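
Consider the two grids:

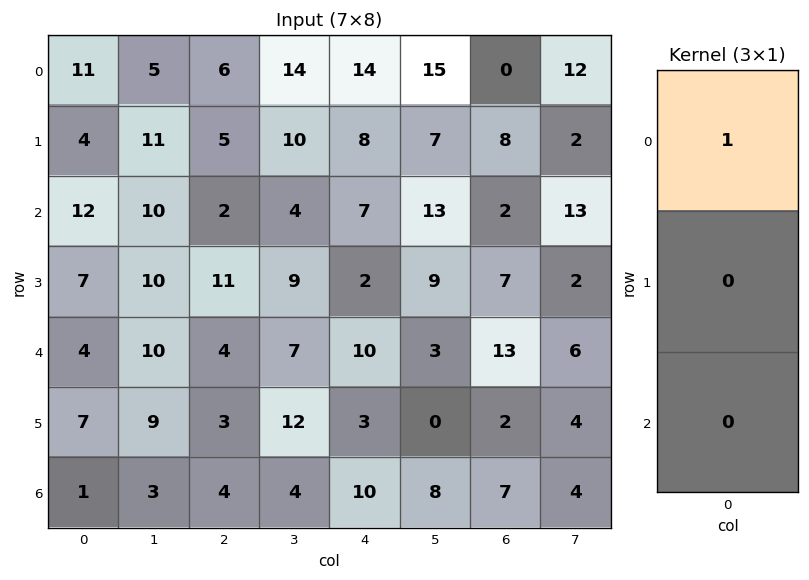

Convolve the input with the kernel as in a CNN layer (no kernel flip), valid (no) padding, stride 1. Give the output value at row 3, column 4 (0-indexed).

The receptive field on the input at this output position is [2 / 10 / 3]. Elementwise product with the kernel and sum: 2·1.

2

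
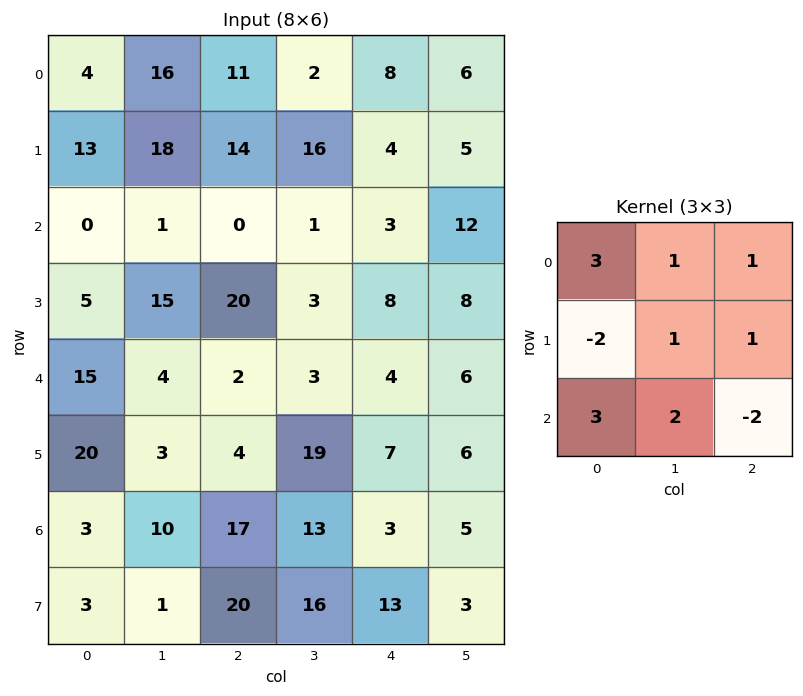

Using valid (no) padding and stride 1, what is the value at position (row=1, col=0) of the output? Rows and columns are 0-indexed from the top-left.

The receptive field on the input at this output position is [13 18 14 / 0 1 0 / 5 15 20]. Elementwise product with the kernel and sum: 13·3 + 18·1 + 14·1 + 0·-2 + 1·1 + 0·1 + 5·3 + 15·2 + 20·-2.

77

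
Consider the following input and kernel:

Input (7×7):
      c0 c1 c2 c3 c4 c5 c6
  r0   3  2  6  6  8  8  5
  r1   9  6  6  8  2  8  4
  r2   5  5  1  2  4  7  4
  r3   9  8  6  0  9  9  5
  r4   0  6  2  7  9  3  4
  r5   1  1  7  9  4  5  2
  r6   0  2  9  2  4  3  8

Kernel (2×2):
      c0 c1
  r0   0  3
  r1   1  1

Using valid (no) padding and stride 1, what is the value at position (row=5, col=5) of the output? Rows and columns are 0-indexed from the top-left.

The receptive field on the input at this output position is [5 2 / 3 8]. Elementwise product with the kernel and sum: 2·3 + 3·1 + 8·1.

17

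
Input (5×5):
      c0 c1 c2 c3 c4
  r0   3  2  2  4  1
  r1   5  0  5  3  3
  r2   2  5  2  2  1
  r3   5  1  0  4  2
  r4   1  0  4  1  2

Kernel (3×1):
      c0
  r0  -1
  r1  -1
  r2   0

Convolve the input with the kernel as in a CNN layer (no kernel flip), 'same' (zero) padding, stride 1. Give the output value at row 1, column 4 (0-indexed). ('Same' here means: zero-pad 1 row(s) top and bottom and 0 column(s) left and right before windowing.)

The receptive field on the zero-padded input at this output position is [1 / 3 / 1]. Elementwise product with the kernel and sum: 1·-1 + 3·-1.

-4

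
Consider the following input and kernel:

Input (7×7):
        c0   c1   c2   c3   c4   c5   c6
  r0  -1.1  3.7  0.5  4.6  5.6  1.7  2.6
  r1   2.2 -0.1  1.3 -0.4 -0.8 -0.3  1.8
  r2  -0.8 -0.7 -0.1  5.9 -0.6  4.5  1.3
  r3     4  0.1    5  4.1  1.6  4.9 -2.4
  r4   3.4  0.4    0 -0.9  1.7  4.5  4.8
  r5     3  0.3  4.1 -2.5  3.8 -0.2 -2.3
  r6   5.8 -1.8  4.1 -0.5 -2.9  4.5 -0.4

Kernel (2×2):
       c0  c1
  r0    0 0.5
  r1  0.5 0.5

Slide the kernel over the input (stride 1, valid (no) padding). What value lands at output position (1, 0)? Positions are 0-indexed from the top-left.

-0.8

The receptive field on the input at this output position is [2.2 -0.1 / -0.8 -0.7]. Elementwise product with the kernel and sum: -0.1·0.5 + -0.8·0.5 + -0.7·0.5.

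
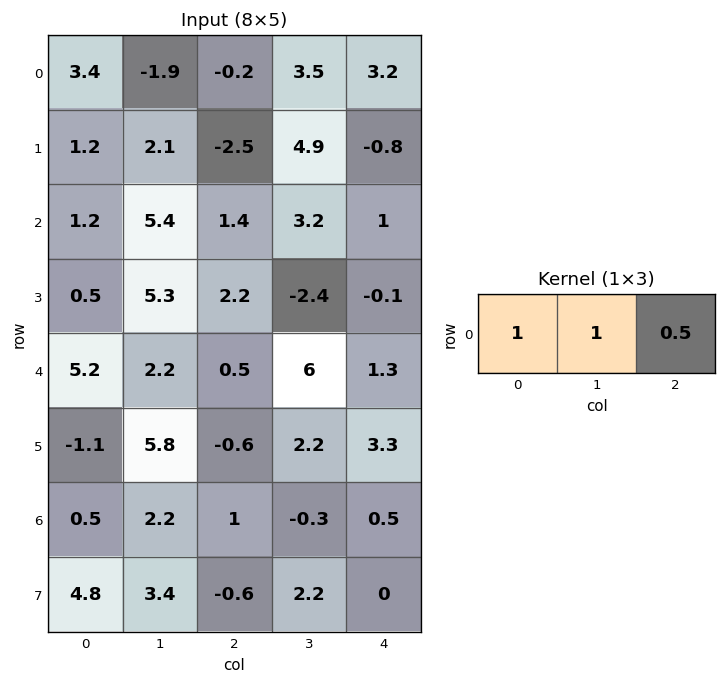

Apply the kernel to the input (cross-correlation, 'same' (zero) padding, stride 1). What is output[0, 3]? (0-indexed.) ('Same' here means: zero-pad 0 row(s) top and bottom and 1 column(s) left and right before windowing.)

4.9

The receptive field on the zero-padded input at this output position is [-0.2 3.5 3.2]. Elementwise product with the kernel and sum: -0.2·1 + 3.5·1 + 3.2·0.5.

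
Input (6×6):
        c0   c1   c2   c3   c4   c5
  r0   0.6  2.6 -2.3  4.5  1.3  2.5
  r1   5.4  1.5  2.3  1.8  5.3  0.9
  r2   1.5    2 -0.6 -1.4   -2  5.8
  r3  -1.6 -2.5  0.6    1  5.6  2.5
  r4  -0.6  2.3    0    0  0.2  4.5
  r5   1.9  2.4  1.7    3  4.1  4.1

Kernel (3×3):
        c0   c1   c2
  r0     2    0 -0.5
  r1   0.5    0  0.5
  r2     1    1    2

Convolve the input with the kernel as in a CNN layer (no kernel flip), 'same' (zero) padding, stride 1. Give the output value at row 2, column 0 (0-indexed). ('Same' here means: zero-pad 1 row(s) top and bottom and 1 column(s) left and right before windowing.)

-6.35

The receptive field on the zero-padded input at this output position is [0 5.4 1.5 / 0 1.5 2 / 0 -1.6 -2.5]. Elementwise product with the kernel and sum: 0·2 + 1.5·-0.5 + 0·0.5 + 2·0.5 + 0·1 + -1.6·1 + -2.5·2.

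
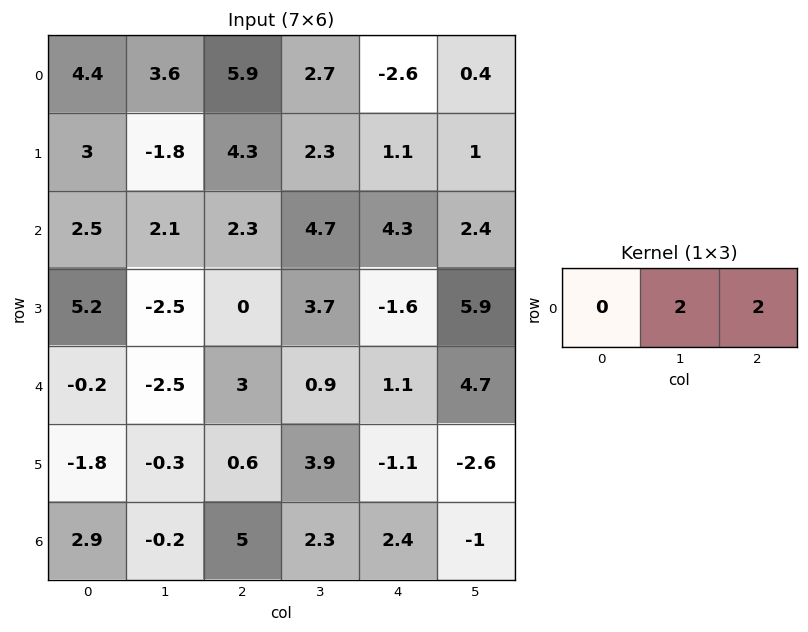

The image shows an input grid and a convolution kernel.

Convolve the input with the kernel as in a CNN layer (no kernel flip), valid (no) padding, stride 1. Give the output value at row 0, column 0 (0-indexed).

19

The receptive field on the input at this output position is [4.4 3.6 5.9]. Elementwise product with the kernel and sum: 3.6·2 + 5.9·2.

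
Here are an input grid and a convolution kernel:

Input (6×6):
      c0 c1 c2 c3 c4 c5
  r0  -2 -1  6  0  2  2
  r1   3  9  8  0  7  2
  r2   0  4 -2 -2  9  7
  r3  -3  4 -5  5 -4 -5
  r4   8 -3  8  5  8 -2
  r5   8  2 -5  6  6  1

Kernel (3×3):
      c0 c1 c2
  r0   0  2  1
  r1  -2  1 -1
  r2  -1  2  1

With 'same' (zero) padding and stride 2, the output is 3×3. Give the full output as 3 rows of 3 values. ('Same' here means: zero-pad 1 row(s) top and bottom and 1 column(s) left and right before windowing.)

Output[0,0]: The receptive field on the zero-padded input at this output position is [0 0 0 / 0 -2 -1 / 0 3 9]. Elementwise product with the kernel and sum: 0·2 + 0·1 + 0·-2 + -2·1 + -1·-1 + 0·-1 + 3·2 + 9·1.

14 15 16
9 -1 4
27 -2 -6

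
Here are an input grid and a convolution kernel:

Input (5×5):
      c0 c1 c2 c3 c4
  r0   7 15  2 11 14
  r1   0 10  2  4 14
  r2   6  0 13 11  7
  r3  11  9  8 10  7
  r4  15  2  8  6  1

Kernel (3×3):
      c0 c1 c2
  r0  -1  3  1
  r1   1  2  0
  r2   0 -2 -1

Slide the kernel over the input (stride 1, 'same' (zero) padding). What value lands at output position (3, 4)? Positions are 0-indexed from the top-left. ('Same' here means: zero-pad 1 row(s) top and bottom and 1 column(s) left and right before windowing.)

The receptive field on the zero-padded input at this output position is [11 7 0 / 10 7 0 / 6 1 0]. Elementwise product with the kernel and sum: 11·-1 + 7·3 + 0·1 + 10·1 + 7·2 + 1·-2 + 0·-1.

32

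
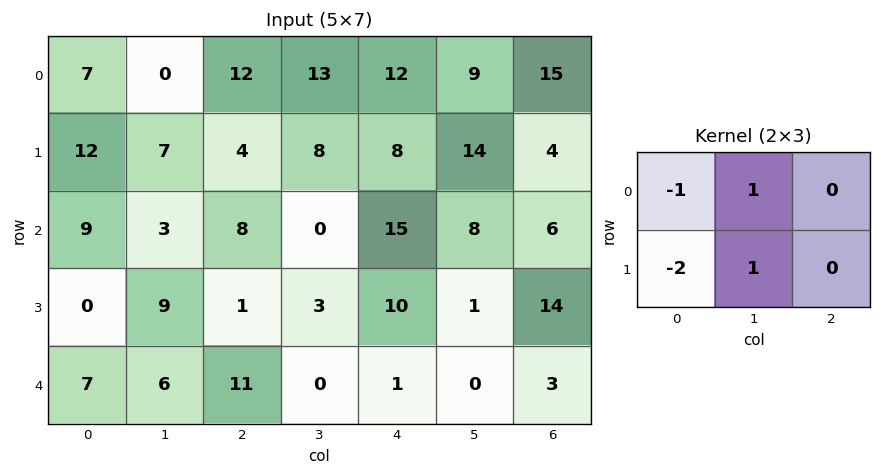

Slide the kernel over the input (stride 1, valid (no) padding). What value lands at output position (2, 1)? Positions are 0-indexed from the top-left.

-12

The receptive field on the input at this output position is [3 8 0 / 9 1 3]. Elementwise product with the kernel and sum: 3·-1 + 8·1 + 9·-2 + 1·1.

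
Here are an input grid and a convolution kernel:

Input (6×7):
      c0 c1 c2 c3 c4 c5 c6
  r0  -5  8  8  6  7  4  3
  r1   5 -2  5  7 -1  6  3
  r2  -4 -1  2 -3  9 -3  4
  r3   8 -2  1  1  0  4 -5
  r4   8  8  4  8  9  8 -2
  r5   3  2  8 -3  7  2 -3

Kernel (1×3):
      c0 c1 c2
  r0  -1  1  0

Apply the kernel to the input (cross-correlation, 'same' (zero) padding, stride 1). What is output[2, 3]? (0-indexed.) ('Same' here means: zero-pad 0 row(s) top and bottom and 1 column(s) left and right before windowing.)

The receptive field on the zero-padded input at this output position is [2 -3 9]. Elementwise product with the kernel and sum: 2·-1 + -3·1.

-5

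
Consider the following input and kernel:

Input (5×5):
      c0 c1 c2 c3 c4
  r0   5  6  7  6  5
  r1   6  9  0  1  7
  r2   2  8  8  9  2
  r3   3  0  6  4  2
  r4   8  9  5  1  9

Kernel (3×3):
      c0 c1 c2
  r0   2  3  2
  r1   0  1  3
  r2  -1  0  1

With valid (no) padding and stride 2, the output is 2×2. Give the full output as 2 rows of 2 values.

57 58
59 61

Output[0,0]: The receptive field on the input at this output position is [5 6 7 / 6 9 0 / 2 8 8]. Elementwise product with the kernel and sum: 5·2 + 6·3 + 7·2 + 9·1 + 0·3 + 2·-1 + 8·1.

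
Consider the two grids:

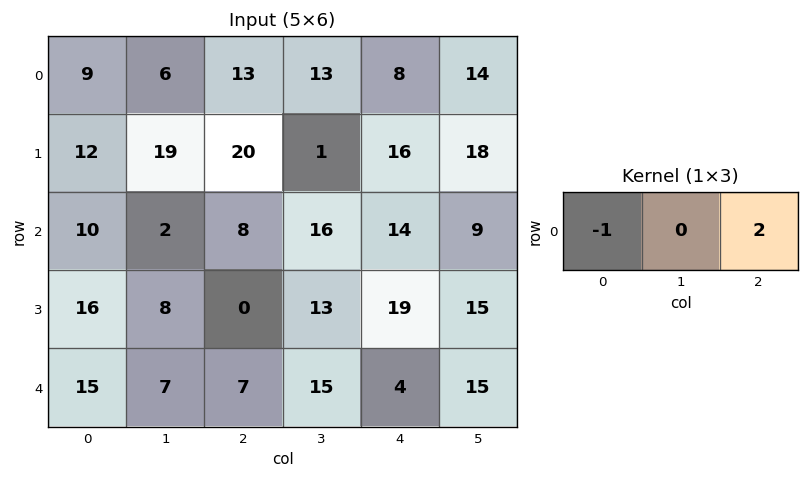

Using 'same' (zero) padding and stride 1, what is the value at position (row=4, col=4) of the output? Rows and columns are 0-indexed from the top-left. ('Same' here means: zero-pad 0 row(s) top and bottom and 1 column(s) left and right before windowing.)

15

The receptive field on the zero-padded input at this output position is [15 4 15]. Elementwise product with the kernel and sum: 15·-1 + 15·2.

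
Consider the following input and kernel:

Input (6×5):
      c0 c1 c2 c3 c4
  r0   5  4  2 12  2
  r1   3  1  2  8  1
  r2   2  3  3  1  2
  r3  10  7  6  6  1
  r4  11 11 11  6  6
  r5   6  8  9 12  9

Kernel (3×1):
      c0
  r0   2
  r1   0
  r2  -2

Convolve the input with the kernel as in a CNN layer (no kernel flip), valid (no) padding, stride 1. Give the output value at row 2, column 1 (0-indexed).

-16

The receptive field on the input at this output position is [3 / 7 / 11]. Elementwise product with the kernel and sum: 3·2 + 11·-2.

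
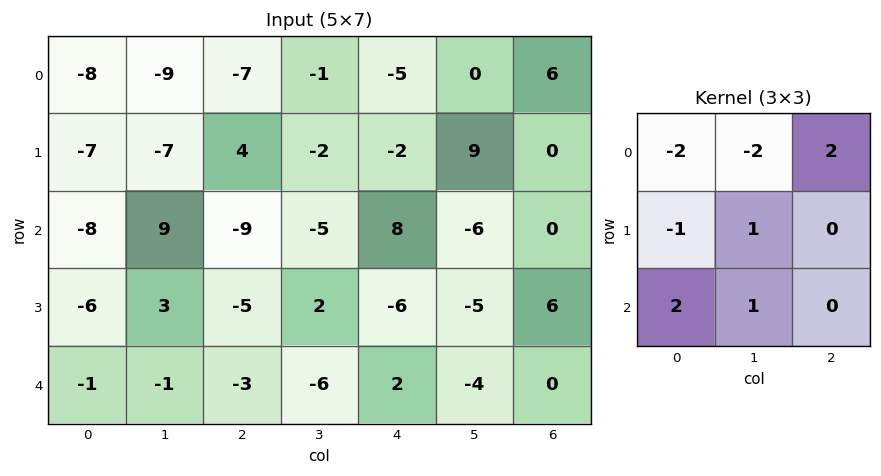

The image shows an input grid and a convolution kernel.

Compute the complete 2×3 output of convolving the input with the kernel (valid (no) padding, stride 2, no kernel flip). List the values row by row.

Output[0,0]: The receptive field on the input at this output position is [-8 -9 -7 / -7 -7 4 / -8 9 -9]. Elementwise product with the kernel and sum: -8·-2 + -9·-2 + -7·2 + -7·-1 + -7·1 + -8·2 + 9·1.

13 -23 43
-14 39 -3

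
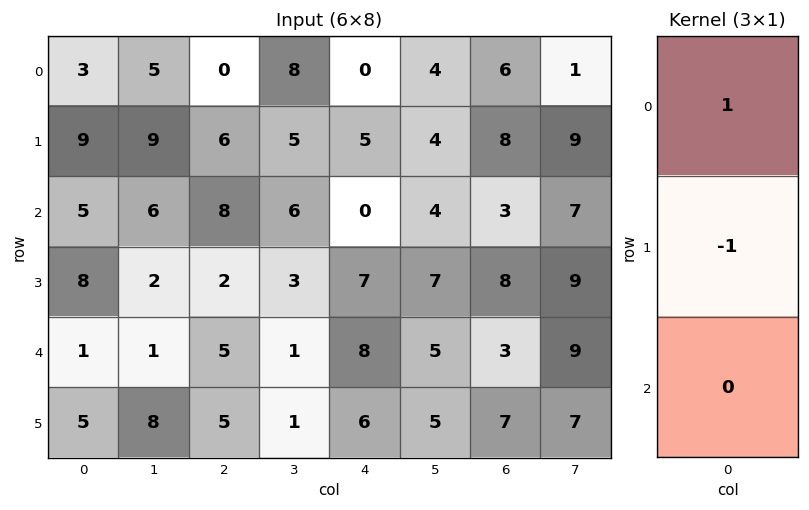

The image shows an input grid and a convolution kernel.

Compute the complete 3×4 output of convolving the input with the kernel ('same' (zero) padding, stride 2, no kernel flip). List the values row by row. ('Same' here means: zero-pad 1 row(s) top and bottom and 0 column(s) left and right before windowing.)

-3 0 0 -6
4 -2 5 5
7 -3 -1 5

Output[0,0]: The receptive field on the zero-padded input at this output position is [0 / 3 / 9]. Elementwise product with the kernel and sum: 0·1 + 3·-1.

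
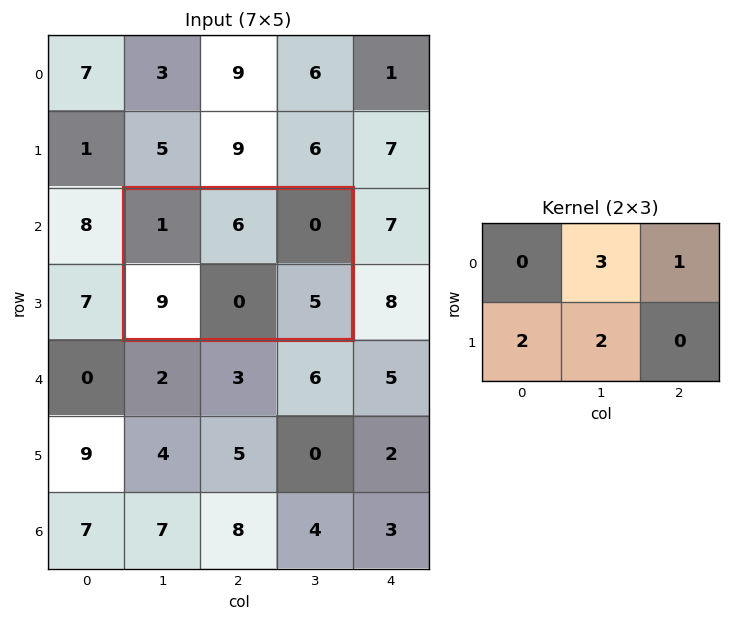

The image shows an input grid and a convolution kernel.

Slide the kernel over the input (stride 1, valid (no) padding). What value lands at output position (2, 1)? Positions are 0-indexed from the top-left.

36

The receptive field on the input at this output position is [1 6 0 / 9 0 5]. Elementwise product with the kernel and sum: 6·3 + 0·1 + 9·2 + 0·2.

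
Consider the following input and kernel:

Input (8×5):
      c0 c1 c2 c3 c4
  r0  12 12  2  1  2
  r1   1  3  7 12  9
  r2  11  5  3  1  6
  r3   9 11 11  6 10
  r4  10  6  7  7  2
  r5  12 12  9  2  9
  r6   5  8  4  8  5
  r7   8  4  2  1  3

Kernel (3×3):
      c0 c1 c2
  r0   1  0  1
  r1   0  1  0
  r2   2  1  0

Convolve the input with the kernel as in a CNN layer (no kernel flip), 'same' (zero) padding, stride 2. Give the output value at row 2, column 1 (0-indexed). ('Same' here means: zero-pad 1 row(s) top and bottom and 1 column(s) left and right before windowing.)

57

The receptive field on the zero-padded input at this output position is [11 11 6 / 6 7 7 / 12 9 2]. Elementwise product with the kernel and sum: 11·1 + 6·1 + 7·1 + 12·2 + 9·1.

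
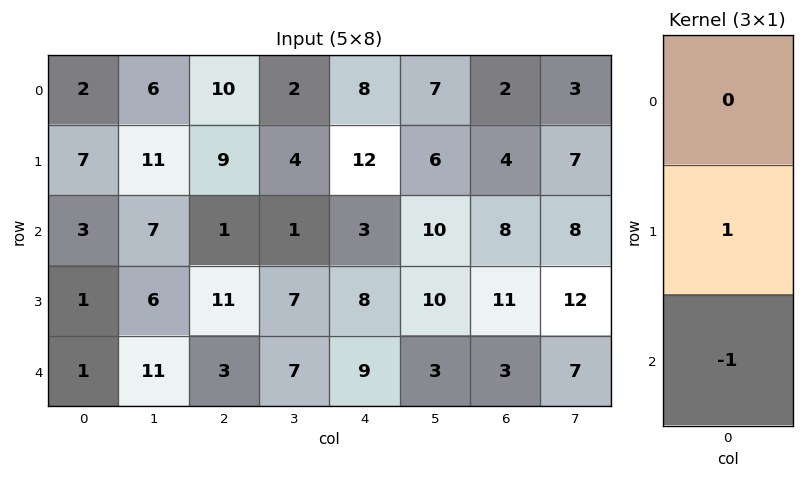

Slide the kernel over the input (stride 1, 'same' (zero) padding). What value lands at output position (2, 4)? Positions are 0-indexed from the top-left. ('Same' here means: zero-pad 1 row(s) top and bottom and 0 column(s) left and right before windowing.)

The receptive field on the zero-padded input at this output position is [12 / 3 / 8]. Elementwise product with the kernel and sum: 3·1 + 8·-1.

-5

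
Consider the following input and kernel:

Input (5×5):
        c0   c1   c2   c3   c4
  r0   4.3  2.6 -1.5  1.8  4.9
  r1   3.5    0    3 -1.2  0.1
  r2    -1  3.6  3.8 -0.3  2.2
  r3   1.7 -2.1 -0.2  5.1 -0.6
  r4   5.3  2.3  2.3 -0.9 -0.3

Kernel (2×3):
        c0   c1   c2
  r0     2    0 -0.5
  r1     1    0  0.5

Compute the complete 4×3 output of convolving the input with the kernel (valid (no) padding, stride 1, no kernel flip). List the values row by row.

14.35 3.7 -2.4
6.4 4.05 10.85
-2.3 7.8 6
9.95 -4.9 2.05

Output[0,0]: The receptive field on the input at this output position is [4.3 2.6 -1.5 / 3.5 0 3]. Elementwise product with the kernel and sum: 4.3·2 + -1.5·-0.5 + 3.5·1 + 3·0.5.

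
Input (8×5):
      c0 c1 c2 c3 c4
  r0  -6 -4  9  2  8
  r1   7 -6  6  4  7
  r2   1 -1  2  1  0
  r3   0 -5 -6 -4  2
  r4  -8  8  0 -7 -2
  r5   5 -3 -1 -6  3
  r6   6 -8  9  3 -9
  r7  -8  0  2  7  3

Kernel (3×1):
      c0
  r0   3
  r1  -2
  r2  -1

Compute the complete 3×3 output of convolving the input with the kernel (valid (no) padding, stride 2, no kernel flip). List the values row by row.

Output[0,0]: The receptive field on the input at this output position is [-6 / 7 / 1]. Elementwise product with the kernel and sum: -6·3 + 7·-2 + 1·-1.
Output[0,1]: The receptive field on the input at this output position is [9 / 6 / 2]. Elementwise product with the kernel and sum: 9·3 + 6·-2 + 2·-1.

-33 13 10
11 18 -2
-40 -7 -3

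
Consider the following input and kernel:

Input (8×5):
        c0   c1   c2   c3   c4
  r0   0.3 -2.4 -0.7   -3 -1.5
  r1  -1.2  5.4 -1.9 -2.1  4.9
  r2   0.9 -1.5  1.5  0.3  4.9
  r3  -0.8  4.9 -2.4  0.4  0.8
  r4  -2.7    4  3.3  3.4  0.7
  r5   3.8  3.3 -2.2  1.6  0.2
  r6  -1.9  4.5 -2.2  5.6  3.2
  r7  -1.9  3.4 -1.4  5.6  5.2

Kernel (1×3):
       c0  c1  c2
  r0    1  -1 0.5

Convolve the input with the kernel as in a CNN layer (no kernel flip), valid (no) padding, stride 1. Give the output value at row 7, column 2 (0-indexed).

The receptive field on the input at this output position is [-1.4 5.6 5.2]. Elementwise product with the kernel and sum: -1.4·1 + 5.6·-1 + 5.2·0.5.

-4.4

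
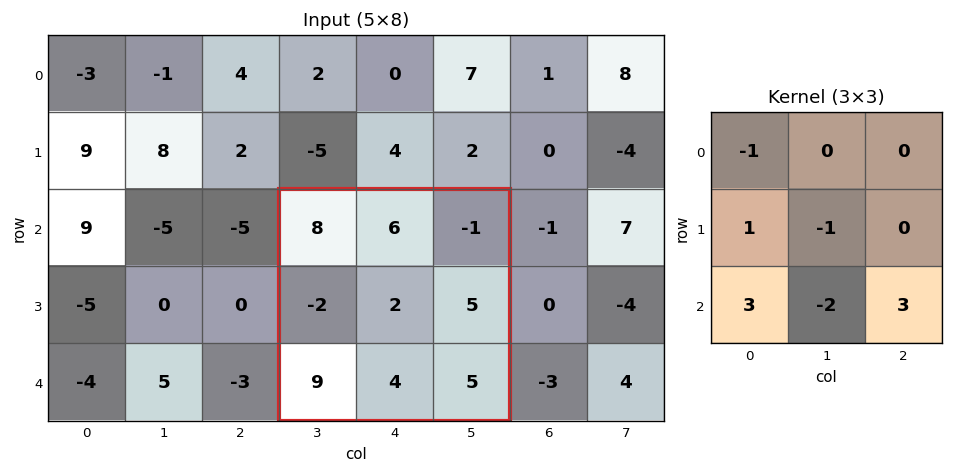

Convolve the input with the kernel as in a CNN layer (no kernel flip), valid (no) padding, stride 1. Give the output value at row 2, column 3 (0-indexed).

The receptive field on the input at this output position is [8 6 -1 / -2 2 5 / 9 4 5]. Elementwise product with the kernel and sum: 8·-1 + -2·1 + 2·-1 + 9·3 + 4·-2 + 5·3.

22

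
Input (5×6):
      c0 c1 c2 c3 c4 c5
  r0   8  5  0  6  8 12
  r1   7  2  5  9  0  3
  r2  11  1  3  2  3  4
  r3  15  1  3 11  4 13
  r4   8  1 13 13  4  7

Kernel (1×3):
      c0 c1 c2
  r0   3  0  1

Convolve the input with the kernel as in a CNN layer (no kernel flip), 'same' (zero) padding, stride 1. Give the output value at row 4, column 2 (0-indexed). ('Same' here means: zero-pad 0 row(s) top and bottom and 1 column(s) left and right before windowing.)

The receptive field on the zero-padded input at this output position is [1 13 13]. Elementwise product with the kernel and sum: 1·3 + 13·1.

16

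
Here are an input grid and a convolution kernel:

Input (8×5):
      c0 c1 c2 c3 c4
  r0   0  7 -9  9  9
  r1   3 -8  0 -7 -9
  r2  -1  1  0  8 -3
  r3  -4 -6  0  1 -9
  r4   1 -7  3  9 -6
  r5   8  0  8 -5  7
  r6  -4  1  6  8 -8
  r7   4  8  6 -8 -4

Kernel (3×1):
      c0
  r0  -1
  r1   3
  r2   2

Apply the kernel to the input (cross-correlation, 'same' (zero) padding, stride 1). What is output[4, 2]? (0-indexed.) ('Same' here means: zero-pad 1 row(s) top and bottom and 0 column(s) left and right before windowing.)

25

The receptive field on the zero-padded input at this output position is [0 / 3 / 8]. Elementwise product with the kernel and sum: 0·-1 + 3·3 + 8·2.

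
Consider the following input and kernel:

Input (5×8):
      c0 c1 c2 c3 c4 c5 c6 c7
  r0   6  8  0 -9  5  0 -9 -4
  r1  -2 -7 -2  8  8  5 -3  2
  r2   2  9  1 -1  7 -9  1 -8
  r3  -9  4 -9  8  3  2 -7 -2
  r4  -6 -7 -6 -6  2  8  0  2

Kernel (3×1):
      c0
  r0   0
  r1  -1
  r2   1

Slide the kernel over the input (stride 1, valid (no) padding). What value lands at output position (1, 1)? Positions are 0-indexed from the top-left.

-5

The receptive field on the input at this output position is [-7 / 9 / 4]. Elementwise product with the kernel and sum: 9·-1 + 4·1.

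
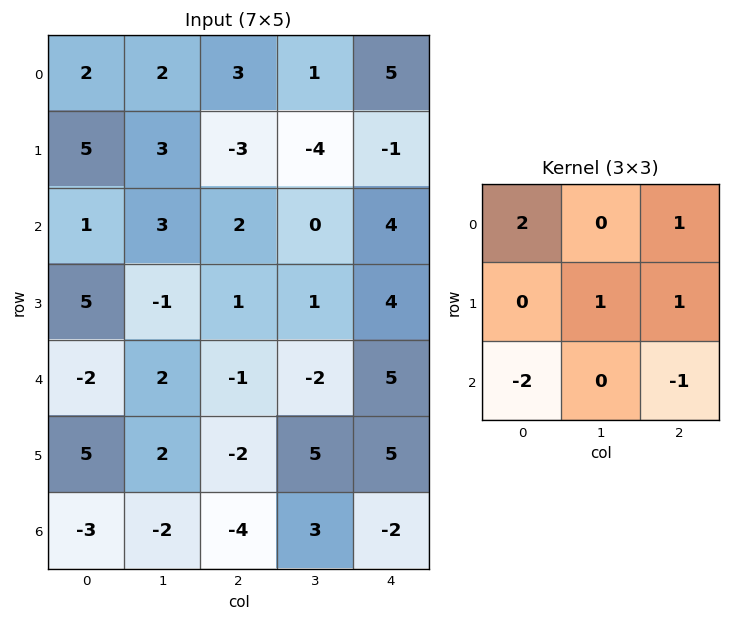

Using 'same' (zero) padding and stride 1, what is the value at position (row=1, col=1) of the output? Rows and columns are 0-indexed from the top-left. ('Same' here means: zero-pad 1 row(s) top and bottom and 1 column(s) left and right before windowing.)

3

The receptive field on the zero-padded input at this output position is [2 2 3 / 5 3 -3 / 1 3 2]. Elementwise product with the kernel and sum: 2·2 + 3·1 + 3·1 + -3·1 + 1·-2 + 2·-1.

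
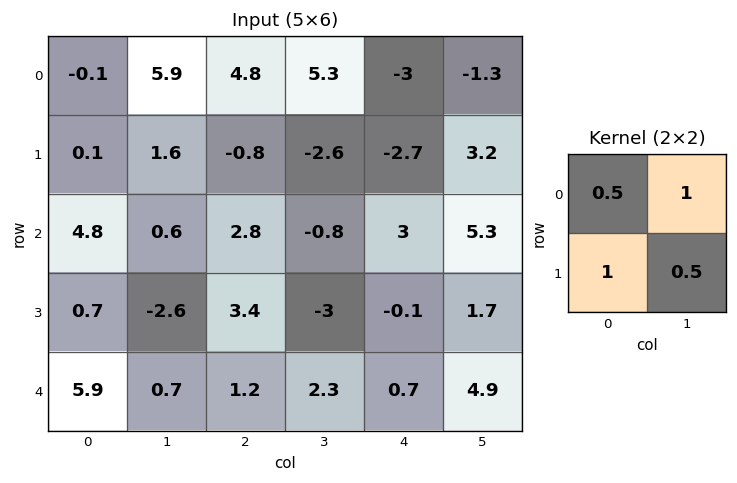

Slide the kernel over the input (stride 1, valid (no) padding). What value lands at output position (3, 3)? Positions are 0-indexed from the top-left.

The receptive field on the input at this output position is [-3 -0.1 / 2.3 0.7]. Elementwise product with the kernel and sum: -3·0.5 + -0.1·1 + 2.3·1 + 0.7·0.5.

1.05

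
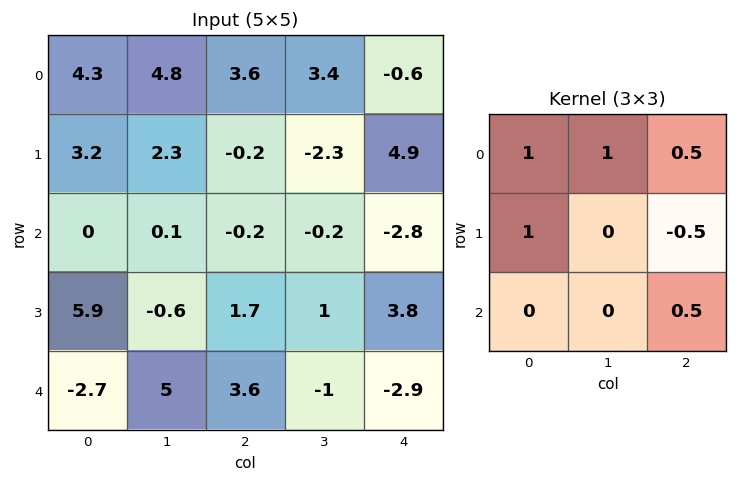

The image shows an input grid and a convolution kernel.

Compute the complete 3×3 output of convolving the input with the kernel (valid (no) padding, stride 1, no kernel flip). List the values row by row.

14.1 13.45 2.65
6.35 1.65 3.05
6.85 -1.8 -3.45

Output[0,0]: The receptive field on the input at this output position is [4.3 4.8 3.6 / 3.2 2.3 -0.2 / 0 0.1 -0.2]. Elementwise product with the kernel and sum: 4.3·1 + 4.8·1 + 3.6·0.5 + 3.2·1 + -0.2·-0.5 + -0.2·0.5.
Output[0,1]: The receptive field on the input at this output position is [4.8 3.6 3.4 / 2.3 -0.2 -2.3 / 0.1 -0.2 -0.2]. Elementwise product with the kernel and sum: 4.8·1 + 3.6·1 + 3.4·0.5 + 2.3·1 + -2.3·-0.5 + -0.2·0.5.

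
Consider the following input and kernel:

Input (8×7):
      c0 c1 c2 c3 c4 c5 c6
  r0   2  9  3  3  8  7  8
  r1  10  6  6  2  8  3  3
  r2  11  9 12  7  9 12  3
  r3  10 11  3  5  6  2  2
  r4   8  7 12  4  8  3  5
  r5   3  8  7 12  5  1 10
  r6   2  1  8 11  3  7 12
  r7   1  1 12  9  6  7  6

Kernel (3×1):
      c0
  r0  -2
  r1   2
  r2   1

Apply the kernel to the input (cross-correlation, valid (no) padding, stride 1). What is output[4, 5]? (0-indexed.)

The receptive field on the input at this output position is [3 / 1 / 7]. Elementwise product with the kernel and sum: 3·-2 + 1·2 + 7·1.

3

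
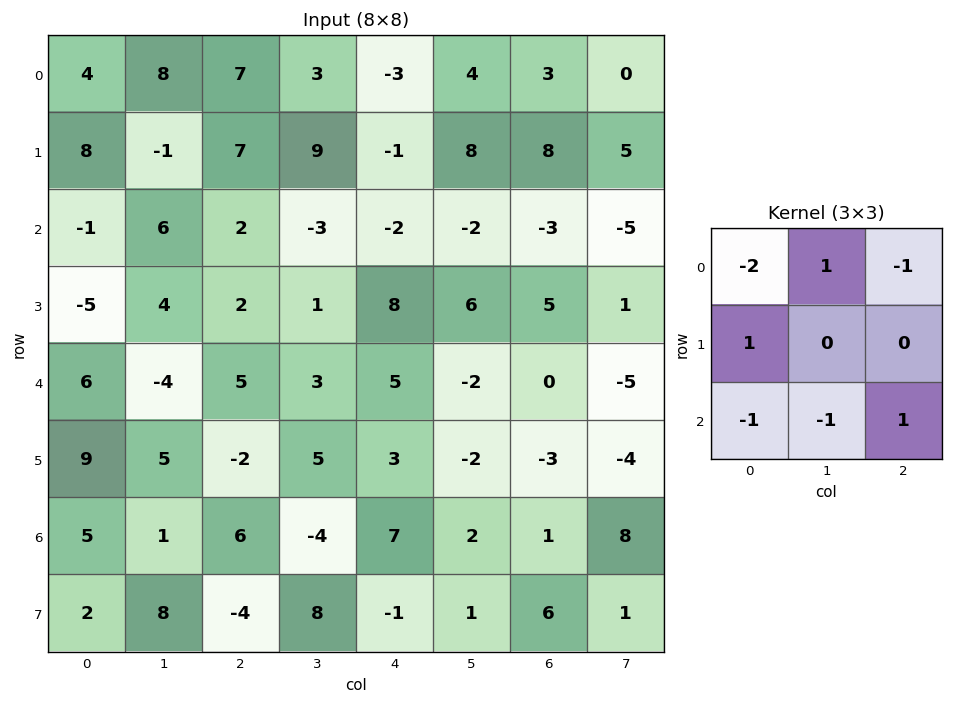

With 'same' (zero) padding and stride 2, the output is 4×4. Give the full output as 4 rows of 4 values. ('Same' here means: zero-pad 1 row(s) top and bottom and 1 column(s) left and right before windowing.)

-9 11 3 -7
18 1 -33 -25
-13 -9 -7 -9
10 -12 -15 1

Output[0,0]: The receptive field on the zero-padded input at this output position is [0 0 0 / 0 4 8 / 0 8 -1]. Elementwise product with the kernel and sum: 0·-2 + 0·1 + 0·-1 + 0·1 + 0·-1 + 8·-1 + -1·1.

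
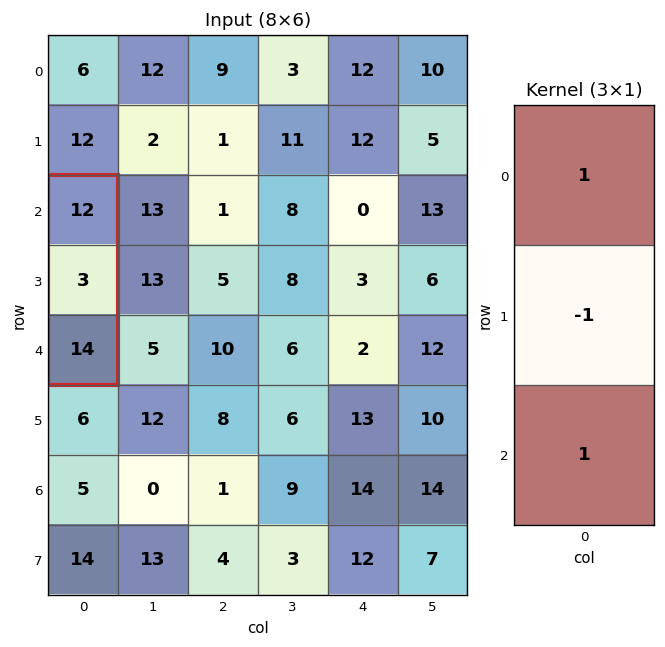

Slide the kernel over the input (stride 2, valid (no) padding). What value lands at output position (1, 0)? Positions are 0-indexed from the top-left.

23

The receptive field on the input at this output position is [12 / 3 / 14]. Elementwise product with the kernel and sum: 12·1 + 3·-1 + 14·1.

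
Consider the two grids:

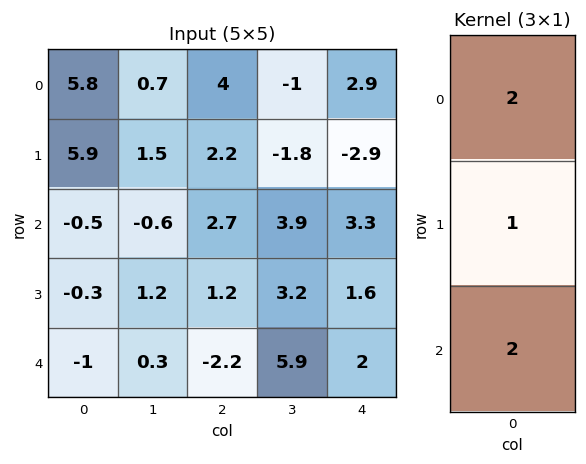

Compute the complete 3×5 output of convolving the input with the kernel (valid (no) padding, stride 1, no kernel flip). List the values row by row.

Output[0,0]: The receptive field on the input at this output position is [5.8 / 5.9 / -0.5]. Elementwise product with the kernel and sum: 5.8·2 + 5.9·1 + -0.5·2.
Output[0,1]: The receptive field on the input at this output position is [0.7 / 1.5 / -0.6]. Elementwise product with the kernel and sum: 0.7·2 + 1.5·1 + -0.6·2.

16.5 1.7 15.6 4 9.5
10.7 4.8 9.5 6.7 0.7
-3.3 0.6 2.2 22.8 12.2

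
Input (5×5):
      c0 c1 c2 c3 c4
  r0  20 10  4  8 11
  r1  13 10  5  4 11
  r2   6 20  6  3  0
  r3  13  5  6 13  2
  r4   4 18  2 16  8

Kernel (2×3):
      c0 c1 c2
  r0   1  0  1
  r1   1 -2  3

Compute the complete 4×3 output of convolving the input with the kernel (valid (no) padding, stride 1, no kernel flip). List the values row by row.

Output[0,0]: The receptive field on the input at this output position is [20 10 4 / 13 10 5]. Elementwise product with the kernel and sum: 20·1 + 4·1 + 13·1 + 10·-2 + 5·3.

32 30 45
2 31 16
33 55 -8
-7 80 2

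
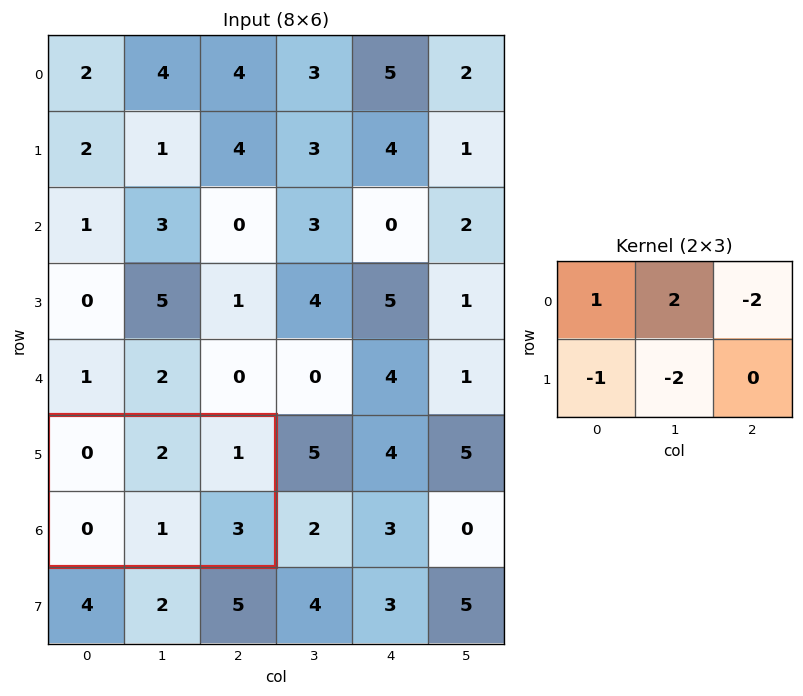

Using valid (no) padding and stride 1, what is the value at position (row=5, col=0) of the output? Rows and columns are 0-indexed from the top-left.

0

The receptive field on the input at this output position is [0 2 1 / 0 1 3]. Elementwise product with the kernel and sum: 0·1 + 2·2 + 1·-2 + 0·-1 + 1·-2.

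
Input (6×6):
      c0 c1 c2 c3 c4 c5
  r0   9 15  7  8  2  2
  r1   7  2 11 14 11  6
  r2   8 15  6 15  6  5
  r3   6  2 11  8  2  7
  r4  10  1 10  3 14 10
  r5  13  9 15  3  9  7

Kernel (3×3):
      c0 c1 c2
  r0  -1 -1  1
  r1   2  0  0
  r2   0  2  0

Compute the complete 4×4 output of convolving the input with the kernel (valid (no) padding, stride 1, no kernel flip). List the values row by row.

Output[0,0]: The receptive field on the input at this output position is [9 15 7 / 7 2 11 / 8 15 6]. Elementwise product with the kernel and sum: 9·-1 + 15·-1 + 7·1 + 7·2 + 15·2.

27 2 39 32
22 53 14 15
-3 18 13 28
41 27 9 21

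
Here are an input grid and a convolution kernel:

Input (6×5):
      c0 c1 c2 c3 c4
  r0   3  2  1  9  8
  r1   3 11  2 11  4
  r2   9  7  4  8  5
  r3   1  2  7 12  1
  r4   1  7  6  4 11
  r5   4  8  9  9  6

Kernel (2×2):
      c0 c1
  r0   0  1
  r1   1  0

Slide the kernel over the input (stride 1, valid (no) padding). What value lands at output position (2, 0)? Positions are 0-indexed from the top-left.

The receptive field on the input at this output position is [9 7 / 1 2]. Elementwise product with the kernel and sum: 7·1 + 1·1.

8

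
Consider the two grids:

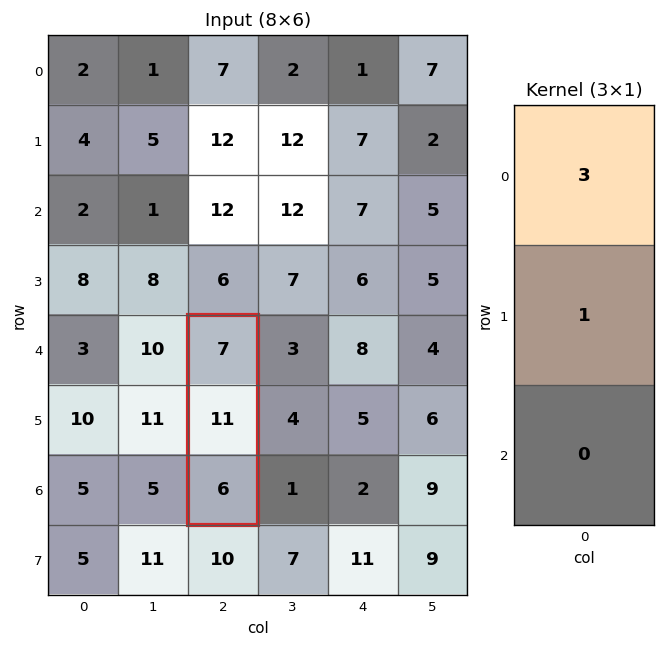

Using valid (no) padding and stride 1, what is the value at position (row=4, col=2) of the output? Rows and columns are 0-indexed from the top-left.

32

The receptive field on the input at this output position is [7 / 11 / 6]. Elementwise product with the kernel and sum: 7·3 + 11·1.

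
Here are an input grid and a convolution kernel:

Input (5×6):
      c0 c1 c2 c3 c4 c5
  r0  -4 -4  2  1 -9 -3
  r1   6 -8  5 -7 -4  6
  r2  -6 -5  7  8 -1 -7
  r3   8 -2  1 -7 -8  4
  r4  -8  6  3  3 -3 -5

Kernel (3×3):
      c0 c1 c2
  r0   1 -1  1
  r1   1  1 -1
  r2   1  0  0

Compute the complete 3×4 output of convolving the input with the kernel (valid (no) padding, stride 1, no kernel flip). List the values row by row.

Output[0,0]: The receptive field on the input at this output position is [-4 -4 2 / 6 -8 5 / -6 -5 7]. Elementwise product with the kernel and sum: -4·1 + -4·-1 + 2·1 + 6·1 + -8·1 + 5·-1 + -6·1.

-11 -6 1 -2
9 -28 25 10
3 8 3 -14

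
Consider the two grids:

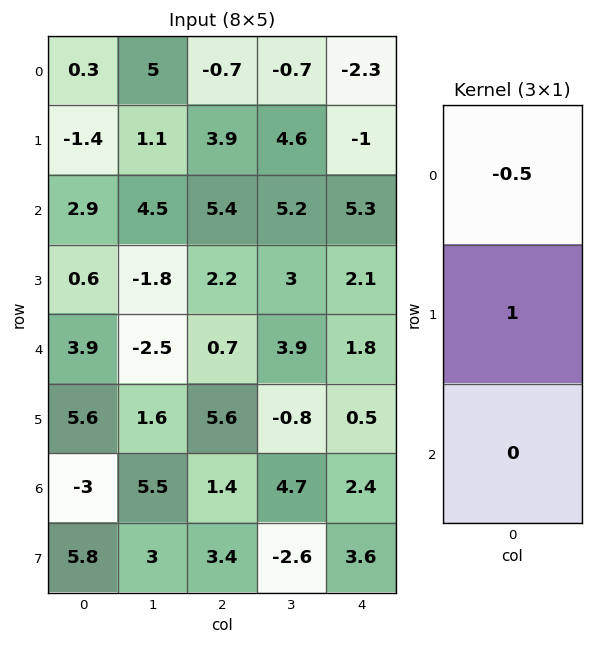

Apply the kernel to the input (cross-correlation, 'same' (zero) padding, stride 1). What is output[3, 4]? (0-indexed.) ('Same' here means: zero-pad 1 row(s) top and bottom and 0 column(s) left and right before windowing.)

-0.55

The receptive field on the zero-padded input at this output position is [5.3 / 2.1 / 1.8]. Elementwise product with the kernel and sum: 5.3·-0.5 + 2.1·1.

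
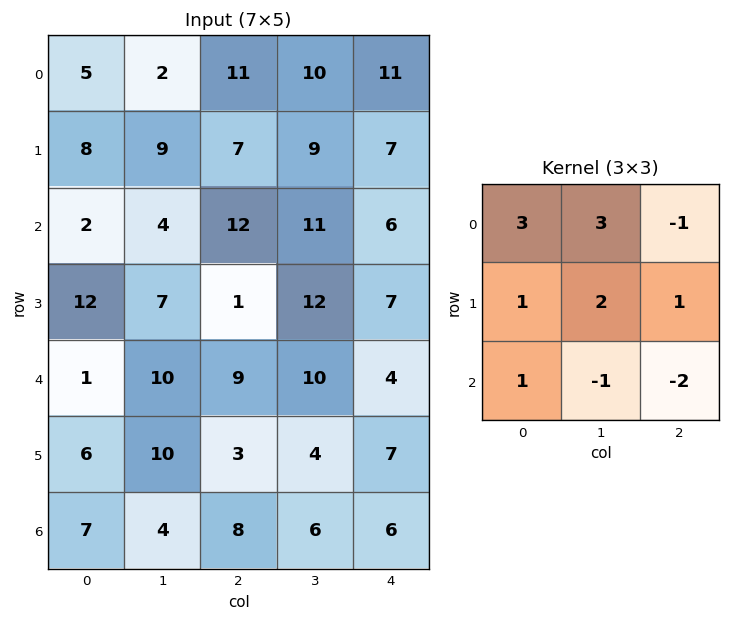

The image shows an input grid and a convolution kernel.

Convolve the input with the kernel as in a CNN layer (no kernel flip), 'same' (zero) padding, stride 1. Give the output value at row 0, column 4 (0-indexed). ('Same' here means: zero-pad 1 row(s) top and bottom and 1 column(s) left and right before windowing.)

The receptive field on the zero-padded input at this output position is [0 0 0 / 10 11 0 / 9 7 0]. Elementwise product with the kernel and sum: 0·3 + 0·3 + 0·-1 + 10·1 + 11·2 + 0·1 + 9·1 + 7·-1 + 0·-2.

34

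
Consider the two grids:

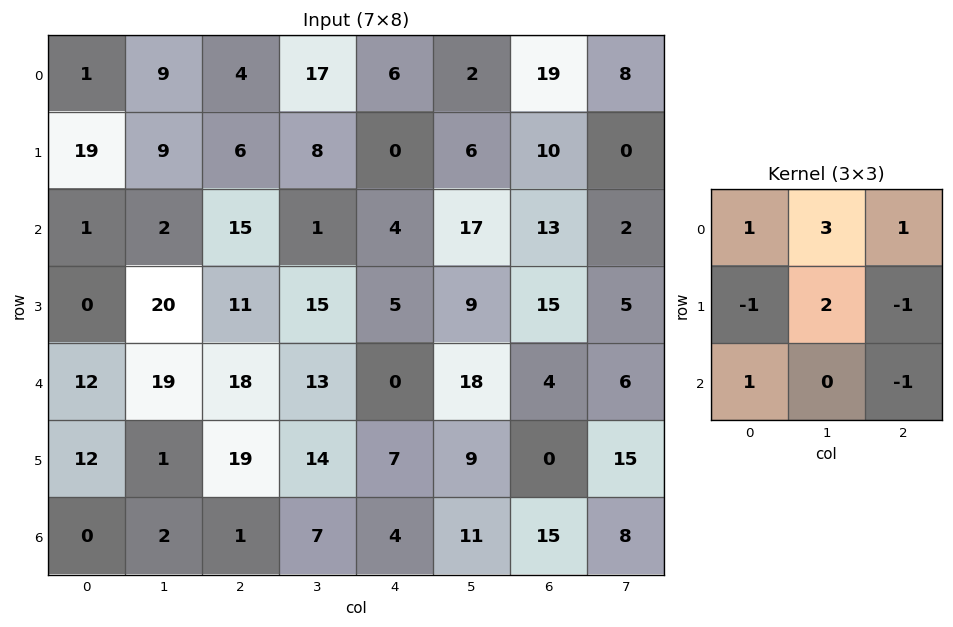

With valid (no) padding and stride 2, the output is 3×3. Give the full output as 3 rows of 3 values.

Output[0,0]: The receptive field on the input at this output position is [1 9 4 / 19 9 6 / 1 2 15]. Elementwise product with the kernel and sum: 1·1 + 9·3 + 4·1 + 19·-1 + 9·2 + 6·-1 + 1·1 + 15·-1.

11 82 24
45 54 62
57 56 58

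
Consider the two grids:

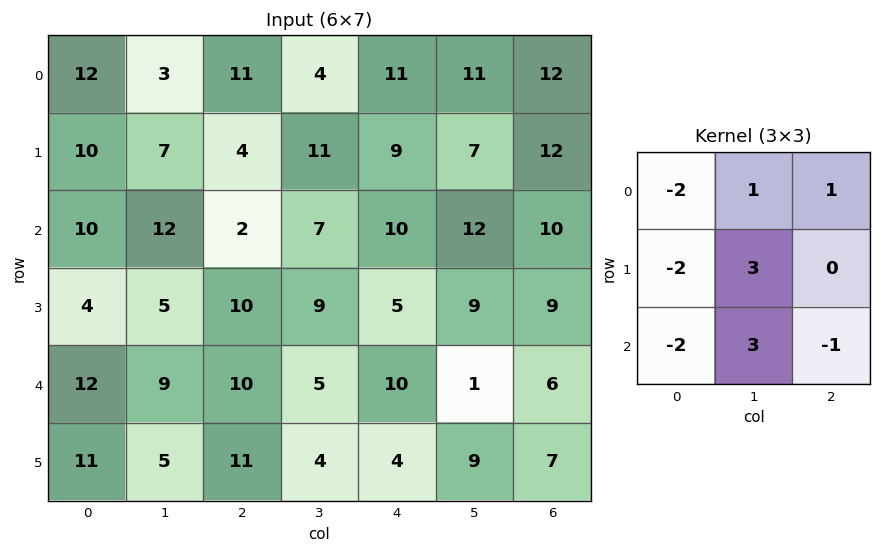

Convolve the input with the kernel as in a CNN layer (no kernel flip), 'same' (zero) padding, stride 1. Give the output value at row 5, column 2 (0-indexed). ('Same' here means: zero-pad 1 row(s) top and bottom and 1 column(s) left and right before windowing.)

The receptive field on the zero-padded input at this output position is [9 10 5 / 5 11 4 / 0 0 0]. Elementwise product with the kernel and sum: 9·-2 + 10·1 + 5·1 + 5·-2 + 11·3 + 0·-2 + 0·3 + 0·-1.

20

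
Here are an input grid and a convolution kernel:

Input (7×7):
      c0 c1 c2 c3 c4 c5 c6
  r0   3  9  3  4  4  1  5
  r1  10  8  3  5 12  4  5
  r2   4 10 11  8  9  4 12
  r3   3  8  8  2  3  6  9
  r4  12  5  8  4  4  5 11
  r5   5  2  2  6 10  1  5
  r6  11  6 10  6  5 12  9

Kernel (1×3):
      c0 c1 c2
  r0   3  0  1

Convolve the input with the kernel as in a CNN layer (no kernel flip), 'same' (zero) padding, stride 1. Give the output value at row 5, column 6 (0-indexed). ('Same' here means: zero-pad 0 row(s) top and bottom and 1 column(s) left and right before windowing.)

The receptive field on the zero-padded input at this output position is [1 5 0]. Elementwise product with the kernel and sum: 1·3 + 0·1.

3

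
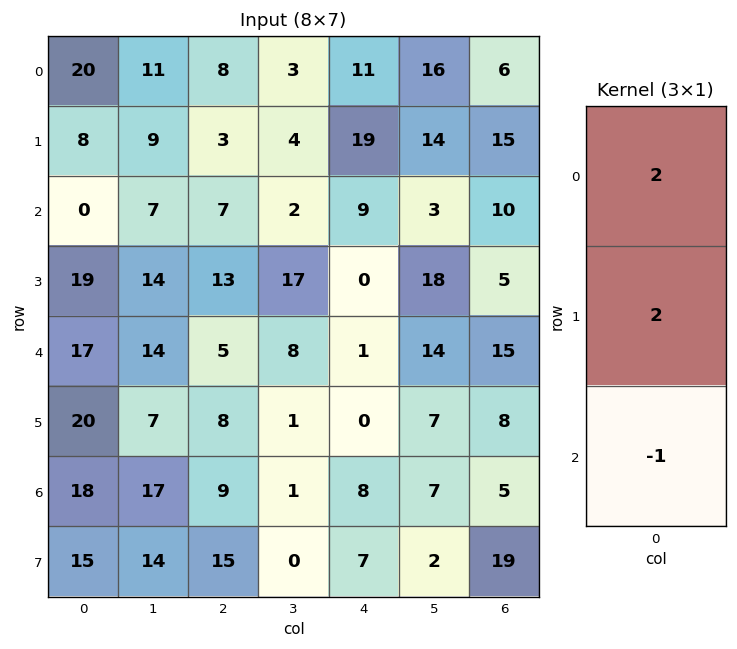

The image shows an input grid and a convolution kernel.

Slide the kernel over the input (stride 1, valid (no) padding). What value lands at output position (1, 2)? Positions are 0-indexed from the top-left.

7

The receptive field on the input at this output position is [3 / 7 / 13]. Elementwise product with the kernel and sum: 3·2 + 7·2 + 13·-1.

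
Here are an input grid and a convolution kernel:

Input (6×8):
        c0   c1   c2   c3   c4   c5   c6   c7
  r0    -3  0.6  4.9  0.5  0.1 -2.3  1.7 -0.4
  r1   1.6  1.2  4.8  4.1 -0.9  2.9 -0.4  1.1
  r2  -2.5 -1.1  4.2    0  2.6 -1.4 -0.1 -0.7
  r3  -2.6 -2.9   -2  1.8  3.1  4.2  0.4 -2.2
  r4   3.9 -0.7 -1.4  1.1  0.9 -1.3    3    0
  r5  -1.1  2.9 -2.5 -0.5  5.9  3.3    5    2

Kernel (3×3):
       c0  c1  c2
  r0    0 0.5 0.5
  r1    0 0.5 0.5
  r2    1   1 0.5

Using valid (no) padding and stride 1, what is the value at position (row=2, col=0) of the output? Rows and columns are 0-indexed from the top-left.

1.6

The receptive field on the input at this output position is [-2.5 -1.1 4.2 / -2.6 -2.9 -2 / 3.9 -0.7 -1.4]. Elementwise product with the kernel and sum: -1.1·0.5 + 4.2·0.5 + -2.9·0.5 + -2·0.5 + 3.9·1 + -0.7·1 + -1.4·0.5.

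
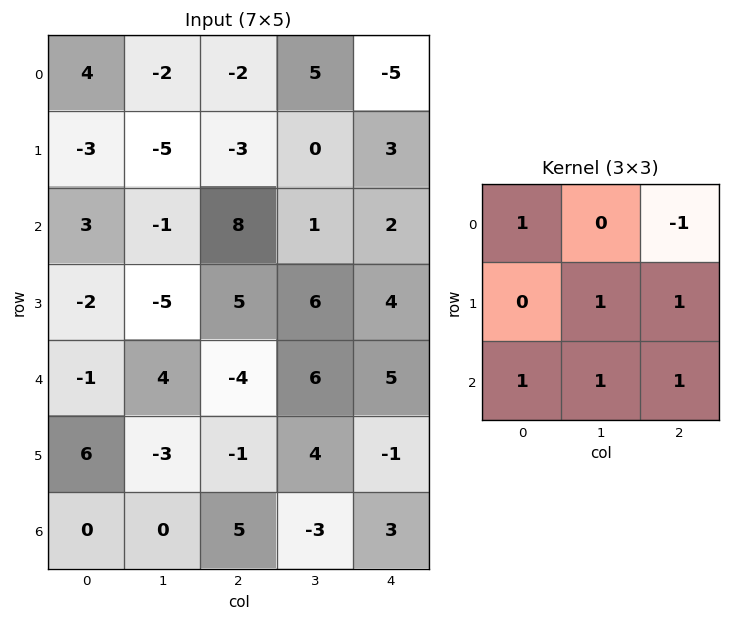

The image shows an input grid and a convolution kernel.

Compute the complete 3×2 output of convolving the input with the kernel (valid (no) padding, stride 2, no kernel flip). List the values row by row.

8 17
-6 23
4 -1

Output[0,0]: The receptive field on the input at this output position is [4 -2 -2 / -3 -5 -3 / 3 -1 8]. Elementwise product with the kernel and sum: 4·1 + -2·-1 + -5·1 + -3·1 + 3·1 + -1·1 + 8·1.
Output[0,1]: The receptive field on the input at this output position is [-2 5 -5 / -3 0 3 / 8 1 2]. Elementwise product with the kernel and sum: -2·1 + -5·-1 + 0·1 + 3·1 + 8·1 + 1·1 + 2·1.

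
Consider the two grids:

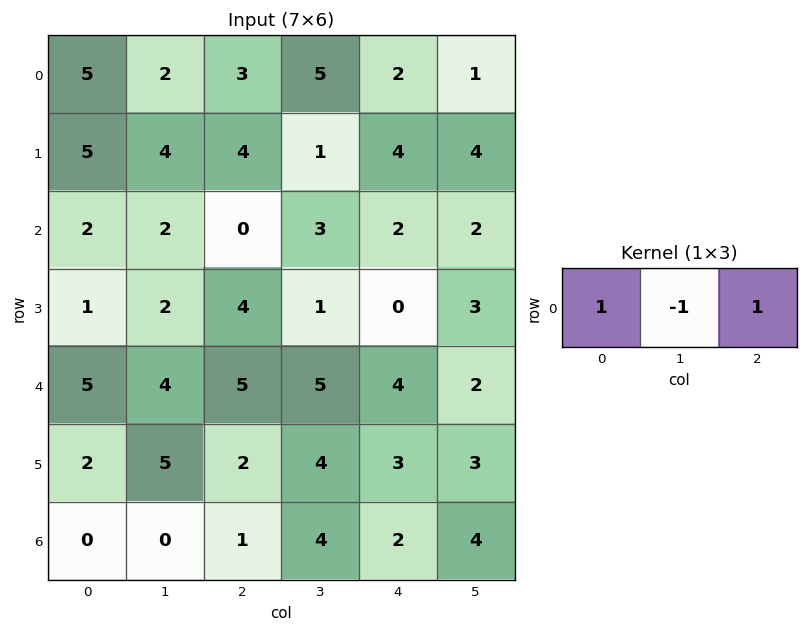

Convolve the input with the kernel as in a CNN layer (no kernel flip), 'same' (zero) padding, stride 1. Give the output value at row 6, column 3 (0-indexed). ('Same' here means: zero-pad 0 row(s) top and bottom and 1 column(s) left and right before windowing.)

-1

The receptive field on the zero-padded input at this output position is [1 4 2]. Elementwise product with the kernel and sum: 1·1 + 4·-1 + 2·1.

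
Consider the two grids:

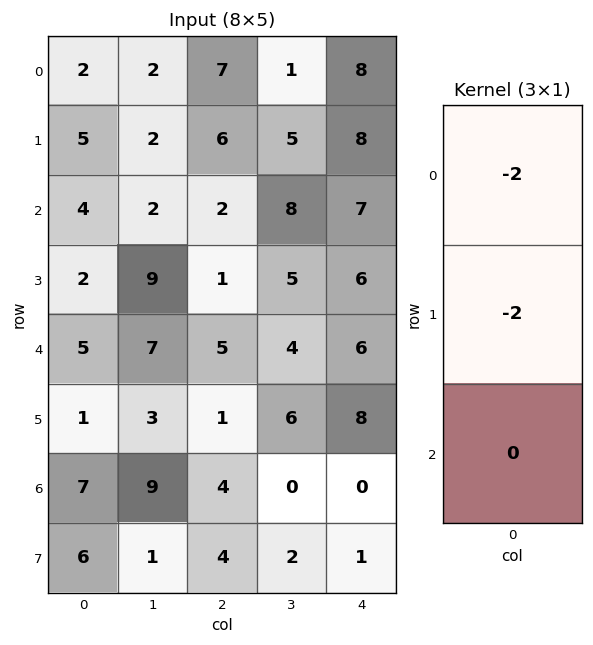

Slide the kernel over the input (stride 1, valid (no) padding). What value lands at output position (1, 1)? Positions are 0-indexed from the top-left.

The receptive field on the input at this output position is [2 / 2 / 9]. Elementwise product with the kernel and sum: 2·-2 + 2·-2.

-8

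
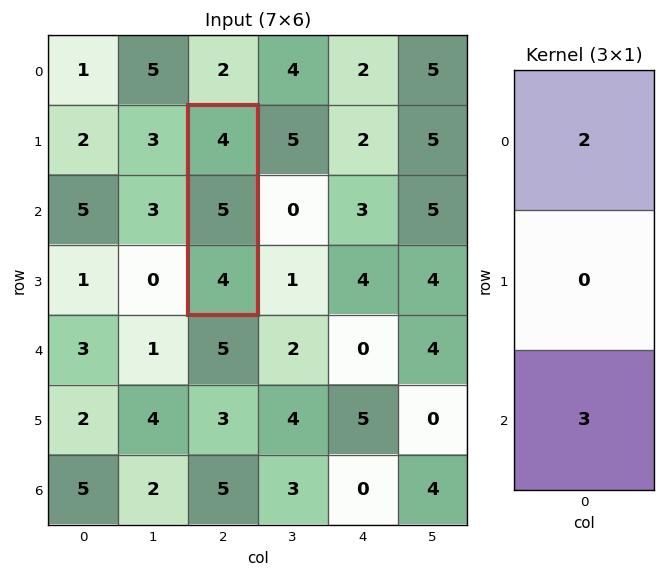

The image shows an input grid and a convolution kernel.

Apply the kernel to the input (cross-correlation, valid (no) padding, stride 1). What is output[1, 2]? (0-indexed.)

20

The receptive field on the input at this output position is [4 / 5 / 4]. Elementwise product with the kernel and sum: 4·2 + 4·3.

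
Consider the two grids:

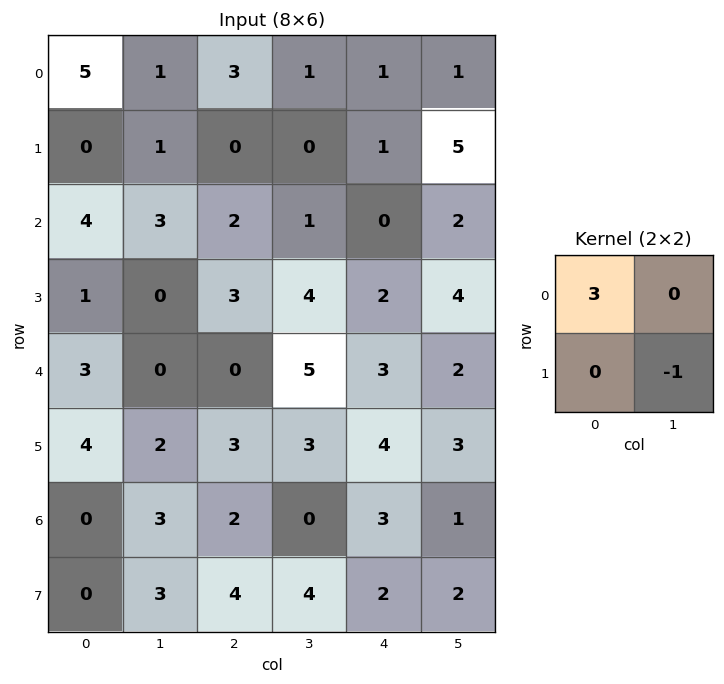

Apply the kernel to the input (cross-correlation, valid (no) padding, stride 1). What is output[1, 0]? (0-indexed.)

The receptive field on the input at this output position is [0 1 / 4 3]. Elementwise product with the kernel and sum: 0·3 + 3·-1.

-3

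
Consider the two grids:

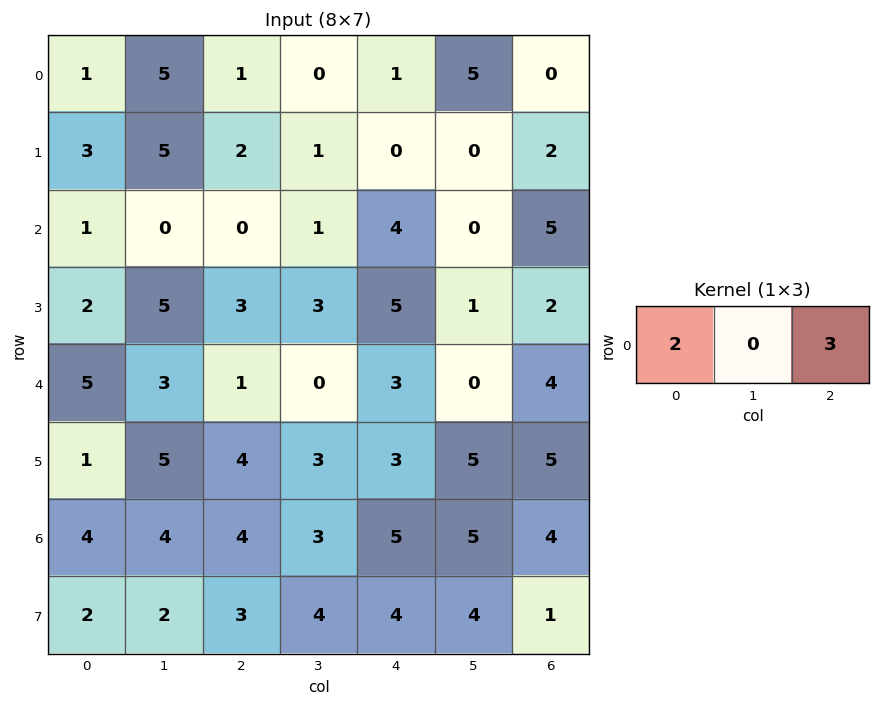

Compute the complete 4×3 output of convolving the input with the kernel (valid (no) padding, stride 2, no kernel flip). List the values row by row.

5 5 2
2 12 23
13 11 18
20 23 22

Output[0,0]: The receptive field on the input at this output position is [1 5 1]. Elementwise product with the kernel and sum: 1·2 + 1·3.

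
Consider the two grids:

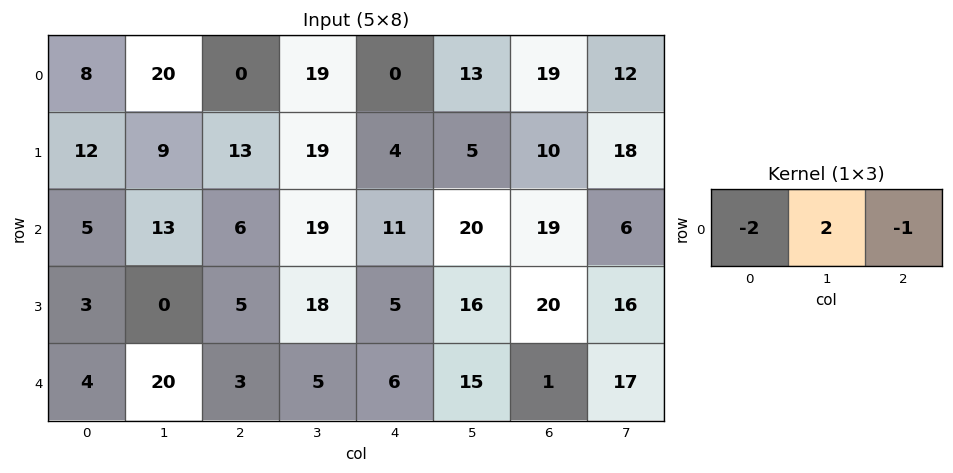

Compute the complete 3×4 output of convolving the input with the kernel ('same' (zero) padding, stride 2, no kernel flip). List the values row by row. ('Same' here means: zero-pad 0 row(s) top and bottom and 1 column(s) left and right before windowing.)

-4 -59 -51 0
-3 -33 -36 -8
-12 -39 -13 -45

Output[0,0]: The receptive field on the zero-padded input at this output position is [0 8 20]. Elementwise product with the kernel and sum: 0·-2 + 8·2 + 20·-1.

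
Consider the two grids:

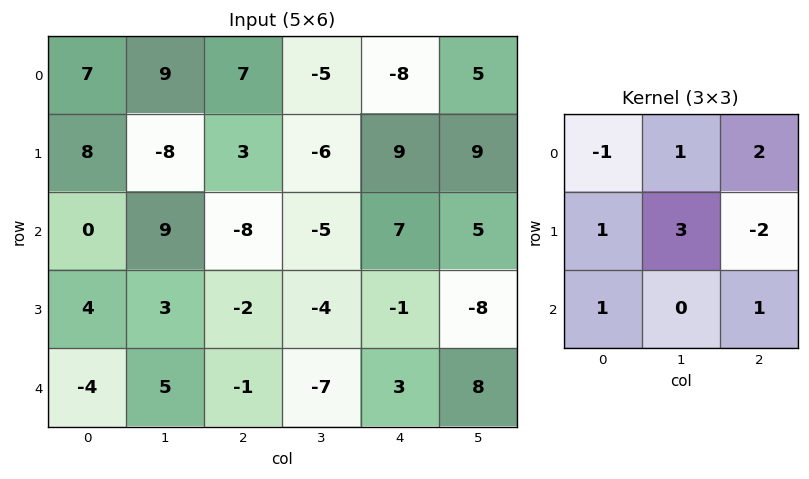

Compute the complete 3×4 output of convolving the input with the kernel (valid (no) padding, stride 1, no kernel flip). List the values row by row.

-14 5 -62 10
35 -7 -31 27
5 -24 7 32

Output[0,0]: The receptive field on the input at this output position is [7 9 7 / 8 -8 3 / 0 9 -8]. Elementwise product with the kernel and sum: 7·-1 + 9·1 + 7·2 + 8·1 + -8·3 + 3·-2 + 0·1 + -8·1.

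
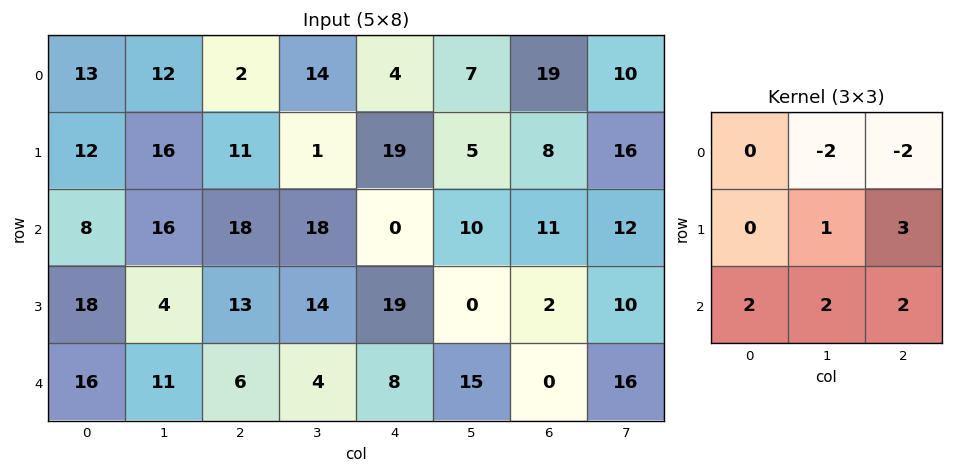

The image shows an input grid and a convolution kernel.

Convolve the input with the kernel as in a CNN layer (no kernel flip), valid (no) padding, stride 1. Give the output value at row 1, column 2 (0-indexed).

70

The receptive field on the input at this output position is [11 1 19 / 18 18 0 / 13 14 19]. Elementwise product with the kernel and sum: 1·-2 + 19·-2 + 18·1 + 0·3 + 13·2 + 14·2 + 19·2.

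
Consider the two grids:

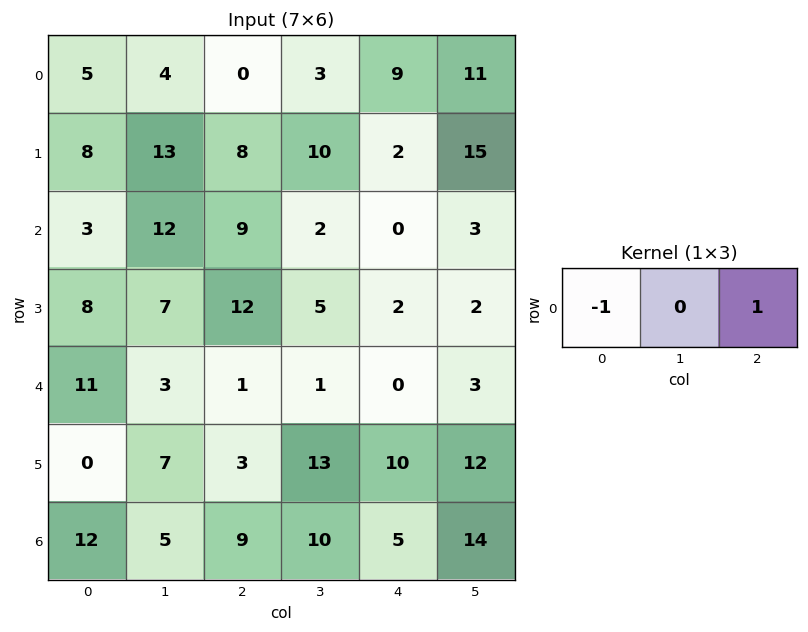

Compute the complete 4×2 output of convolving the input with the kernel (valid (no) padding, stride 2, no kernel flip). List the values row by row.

Output[0,0]: The receptive field on the input at this output position is [5 4 0]. Elementwise product with the kernel and sum: 5·-1 + 0·1.
Output[0,1]: The receptive field on the input at this output position is [0 3 9]. Elementwise product with the kernel and sum: 0·-1 + 9·1.

-5 9
6 -9
-10 -1
-3 -4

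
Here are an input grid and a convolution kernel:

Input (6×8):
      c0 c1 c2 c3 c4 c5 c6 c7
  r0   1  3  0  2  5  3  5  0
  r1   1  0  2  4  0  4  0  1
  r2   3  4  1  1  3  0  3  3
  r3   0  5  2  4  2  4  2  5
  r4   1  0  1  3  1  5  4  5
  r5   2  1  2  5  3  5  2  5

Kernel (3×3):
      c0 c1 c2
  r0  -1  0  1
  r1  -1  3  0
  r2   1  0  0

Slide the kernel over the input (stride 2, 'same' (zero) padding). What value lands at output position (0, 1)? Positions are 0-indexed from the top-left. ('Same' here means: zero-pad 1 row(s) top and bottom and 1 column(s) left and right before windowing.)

The receptive field on the zero-padded input at this output position is [0 0 0 / 3 0 2 / 0 2 4]. Elementwise product with the kernel and sum: 0·-1 + 0·1 + 3·-1 + 0·3 + 0·1.

-3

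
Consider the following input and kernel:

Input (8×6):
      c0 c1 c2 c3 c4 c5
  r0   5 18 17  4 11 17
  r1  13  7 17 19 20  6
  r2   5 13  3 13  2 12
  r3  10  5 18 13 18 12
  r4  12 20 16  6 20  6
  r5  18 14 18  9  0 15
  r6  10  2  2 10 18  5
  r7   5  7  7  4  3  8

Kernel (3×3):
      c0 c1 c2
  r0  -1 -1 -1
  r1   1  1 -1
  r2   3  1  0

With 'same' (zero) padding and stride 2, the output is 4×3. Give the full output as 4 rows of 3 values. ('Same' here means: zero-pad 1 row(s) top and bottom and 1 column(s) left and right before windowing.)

Output[0,0]: The receptive field on the zero-padded input at this output position is [0 0 0 / 0 5 18 / 0 13 7]. Elementwise product with the kernel and sum: 0·-1 + 0·-1 + 0·-1 + 0·1 + 5·1 + 18·-1 + 0·3 + 13·1.

0 69 75
-18 -7 15
-5 54 4
-19 -19 14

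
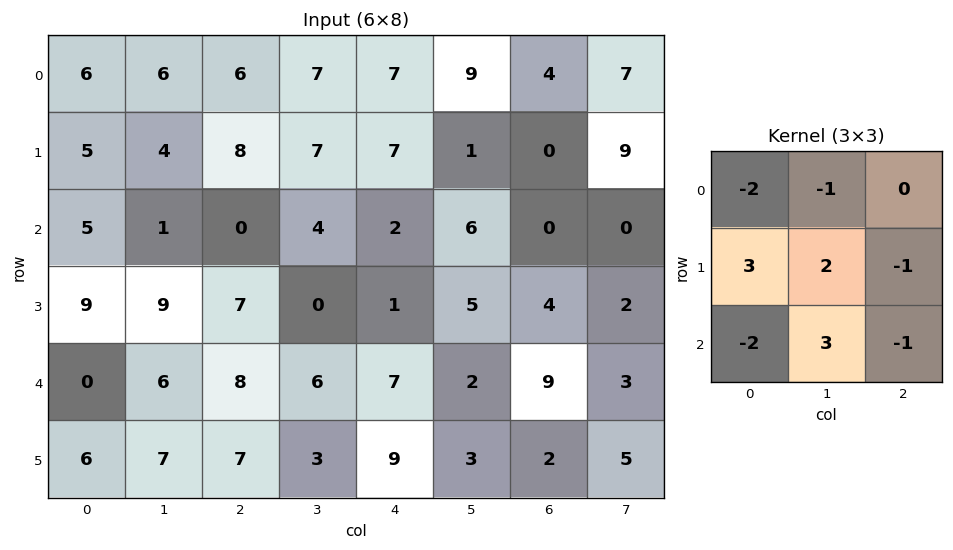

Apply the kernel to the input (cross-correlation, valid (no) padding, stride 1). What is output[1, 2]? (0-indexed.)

-32

The receptive field on the input at this output position is [8 7 7 / 0 4 2 / 7 0 1]. Elementwise product with the kernel and sum: 8·-2 + 7·-1 + 0·3 + 4·2 + 2·-1 + 7·-2 + 0·3 + 1·-1.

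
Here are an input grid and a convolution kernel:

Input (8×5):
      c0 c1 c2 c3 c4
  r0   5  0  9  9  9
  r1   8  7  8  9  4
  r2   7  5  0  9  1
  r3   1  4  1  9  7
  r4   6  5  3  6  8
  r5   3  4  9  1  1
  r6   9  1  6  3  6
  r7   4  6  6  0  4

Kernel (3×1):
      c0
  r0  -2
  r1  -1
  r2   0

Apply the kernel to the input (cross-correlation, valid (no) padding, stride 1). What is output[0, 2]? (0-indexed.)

The receptive field on the input at this output position is [9 / 8 / 0]. Elementwise product with the kernel and sum: 9·-2 + 8·-1.

-26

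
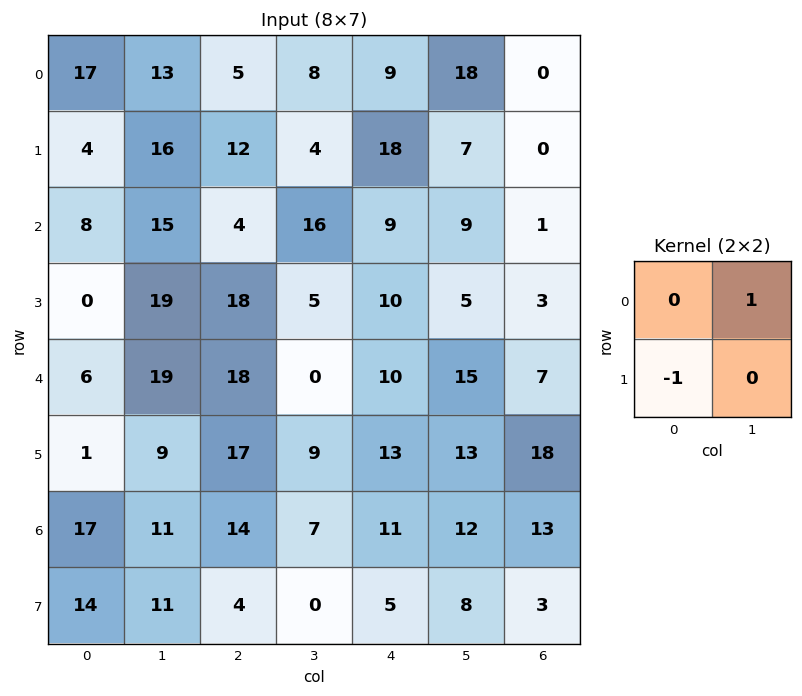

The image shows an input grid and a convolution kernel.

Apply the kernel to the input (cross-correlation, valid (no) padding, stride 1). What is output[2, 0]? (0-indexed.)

The receptive field on the input at this output position is [8 15 / 0 19]. Elementwise product with the kernel and sum: 15·1 + 0·-1.

15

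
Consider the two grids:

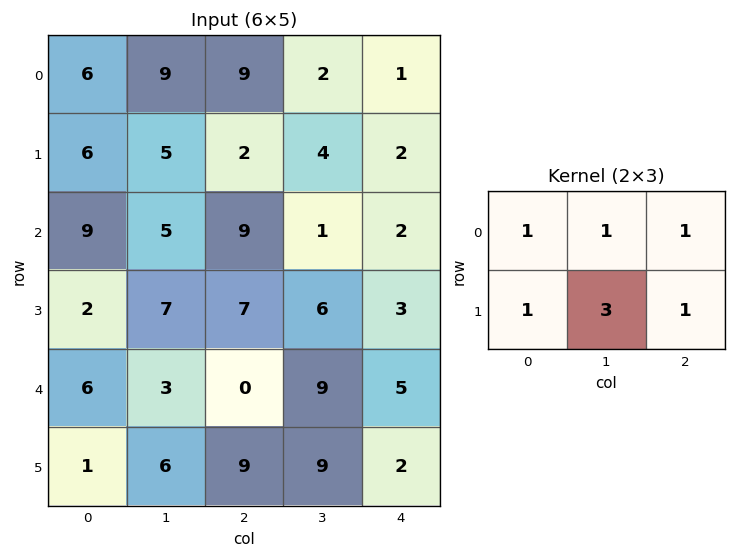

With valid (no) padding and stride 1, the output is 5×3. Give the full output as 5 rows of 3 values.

Output[0,0]: The receptive field on the input at this output position is [6 9 9 / 6 5 2]. Elementwise product with the kernel and sum: 6·1 + 9·1 + 9·1 + 6·1 + 5·3 + 2·1.

47 35 28
46 44 22
53 49 40
31 32 48
37 54 52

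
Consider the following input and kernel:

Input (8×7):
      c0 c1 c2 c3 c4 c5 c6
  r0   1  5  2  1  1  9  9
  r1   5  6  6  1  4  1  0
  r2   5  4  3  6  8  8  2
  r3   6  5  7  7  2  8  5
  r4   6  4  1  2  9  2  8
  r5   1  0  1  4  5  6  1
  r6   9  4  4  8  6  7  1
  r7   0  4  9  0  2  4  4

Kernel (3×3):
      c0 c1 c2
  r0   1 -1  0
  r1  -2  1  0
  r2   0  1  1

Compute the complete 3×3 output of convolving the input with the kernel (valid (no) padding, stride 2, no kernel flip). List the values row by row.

-1 4 -5
-1 1 14
8 15 11

Output[0,0]: The receptive field on the input at this output position is [1 5 2 / 5 6 6 / 5 4 3]. Elementwise product with the kernel and sum: 1·1 + 5·-1 + 5·-2 + 6·1 + 4·1 + 3·1.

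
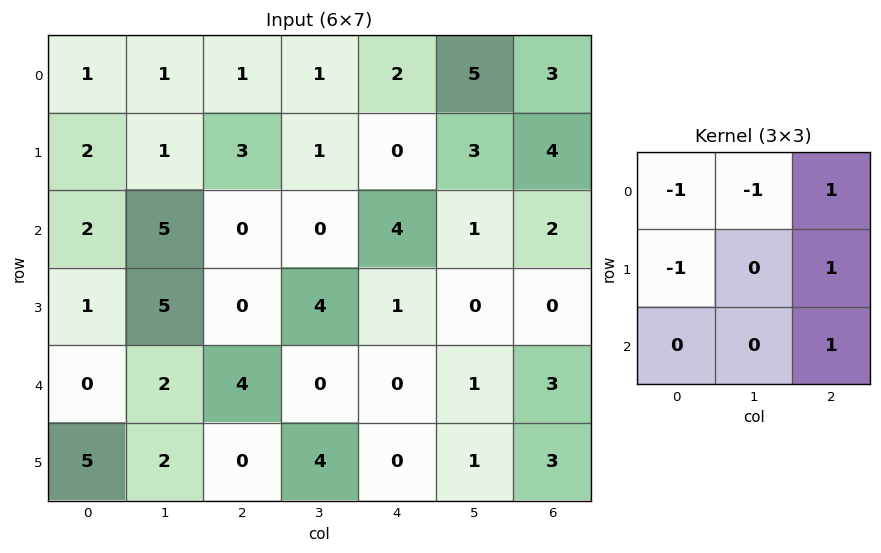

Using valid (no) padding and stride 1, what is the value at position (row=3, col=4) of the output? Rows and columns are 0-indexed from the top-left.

5

The receptive field on the input at this output position is [1 0 0 / 0 1 3 / 0 1 3]. Elementwise product with the kernel and sum: 1·-1 + 0·-1 + 0·1 + 0·-1 + 3·1 + 3·1.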